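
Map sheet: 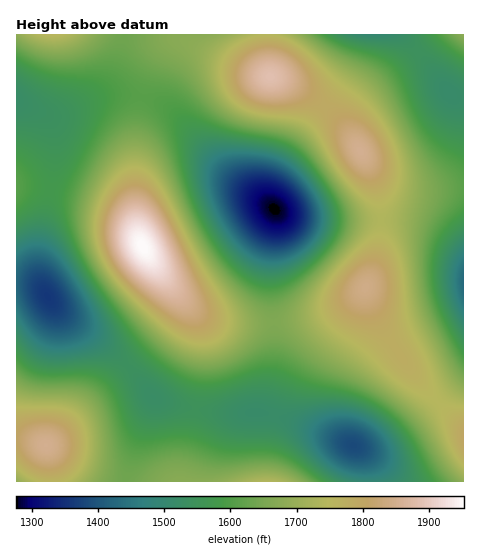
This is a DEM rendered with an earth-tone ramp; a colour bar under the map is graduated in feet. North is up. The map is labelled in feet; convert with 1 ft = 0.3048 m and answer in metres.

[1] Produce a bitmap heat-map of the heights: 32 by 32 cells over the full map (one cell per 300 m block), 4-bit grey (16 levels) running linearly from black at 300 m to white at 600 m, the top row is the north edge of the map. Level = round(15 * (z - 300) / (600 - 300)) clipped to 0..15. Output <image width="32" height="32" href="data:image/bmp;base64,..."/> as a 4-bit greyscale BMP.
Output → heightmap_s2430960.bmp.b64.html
<image width="32" height="32" href="data:image/bmp;base64,Qk12AgAAAAAAAHYAAAAoAAAAIAAAACAAAAABAAQAAAAAAAACAAATCwAAEwsAABAAAAAAAAAAAAAAABEREQAiIiIAMzMzAERERABVVVUAZmZmAHd3dwCIiIgAmZmZAKqqqgC7u7sAzMzMAN3d3QDu7u4A////AMzMu6qqqqqru7upiHeImavN3cuqqqqqqqqpmHd3eJq73d3LqpmqqZmZmYd2Z3iavN3dy6qZmZmZiIiHdmeJq7zMzMupmZmZiIiIiHd4mqvMy7u7qZiImYiIiIiIiau8zLqqqpmIiZmZmJmZmaq7zLupmZmZiJmamZmZmqq7vMy6mYiJiJmaqqqpmqqrvMzMuoh3iIiZq7u7qqqru8zMy6mHd3eJmrzMy7qqu7zMzMupd2Z3iavN3cu6qrvMzMy6mHZmeJq83d3Luqq7zd3MuphmZnirze7cy6qqq83d3LqHZmeJvN7u3LqZmavM3dy6h3Z3ms3u7supiIiavM3MuYd3eJvO/+3KmHdneKvMy7qYiImr3v7tuodmVmeavMu6mJiZq97u3KmHZVVniru7upmZmavN7cuodlVFZ4q8y7qpmZmrzd3LmHZVVWibzMu6qpmZqrzMuph2ZVZ5q8zMuqqZmZq7y7qYd2Z3irzdzLqpmZmaq7upmId4iJvN3cuqmZmZmaqqqZiJmZqrzd3LqZmIiZmaqqmZmqu7vM3cuqmYiImZmqqZmqvMzMzMzLqZiIiZmZmqmqq83d3czMuqmIiJmZmZqqqrvN7t3Mu7qZiImZqqqqqqq8ze7dy7qqmYiaqqqqqqqru83d3LuqmZmZm7u7qqqqu7u8zMupmIiIma"/>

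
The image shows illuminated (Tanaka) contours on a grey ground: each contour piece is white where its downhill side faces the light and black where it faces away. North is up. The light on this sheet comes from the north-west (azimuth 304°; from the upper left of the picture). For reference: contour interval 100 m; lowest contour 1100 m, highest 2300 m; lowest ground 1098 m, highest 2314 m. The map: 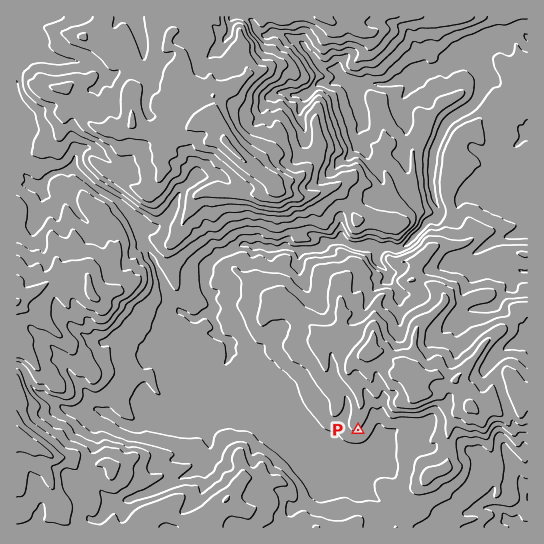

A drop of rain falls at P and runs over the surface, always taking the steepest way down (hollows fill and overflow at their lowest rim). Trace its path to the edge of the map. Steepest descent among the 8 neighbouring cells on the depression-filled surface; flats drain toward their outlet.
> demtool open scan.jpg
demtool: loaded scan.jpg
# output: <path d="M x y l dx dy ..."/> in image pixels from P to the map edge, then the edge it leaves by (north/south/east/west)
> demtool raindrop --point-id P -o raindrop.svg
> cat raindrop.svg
<path d="M358 430l17 17 0 7-13 13-5 3-8-1-2-2-4 0-6-2-31-28-7-11-21-21-1-3 0-4-2-1 0-4-4-7-5-5 0-2-11-10-8-4-10-11-4-1-4-6-2-5-10-9 0-8-4-6 0-17-2-1-1-7-4-4 0-3-1-1 0-7 4-4 0-8 1-1 0-3 11-10 6-2 14-6 8 0 1 1 21 0 4 3 4 0 2-2 9 0 7 3 25 0 8-8 5 0 2-1 8 0 8 5 6 0 2 1 32 0 1 2 5 0 6-3 18-19 4-6 3-2 7 0 2-4 0-6-4-6-1-8-1-1 0-5-2-2 0-20 2-1 0-11 1-1 0-5 7-12 0-3 5-11 9-8 15-8 7-6 4-8 1-8 1-2 0-14-8-10 0-8 4-4 4-1 11-8 7 0 5-3 3 0 6-5 4 0 6 5 2 0"/>
exit: east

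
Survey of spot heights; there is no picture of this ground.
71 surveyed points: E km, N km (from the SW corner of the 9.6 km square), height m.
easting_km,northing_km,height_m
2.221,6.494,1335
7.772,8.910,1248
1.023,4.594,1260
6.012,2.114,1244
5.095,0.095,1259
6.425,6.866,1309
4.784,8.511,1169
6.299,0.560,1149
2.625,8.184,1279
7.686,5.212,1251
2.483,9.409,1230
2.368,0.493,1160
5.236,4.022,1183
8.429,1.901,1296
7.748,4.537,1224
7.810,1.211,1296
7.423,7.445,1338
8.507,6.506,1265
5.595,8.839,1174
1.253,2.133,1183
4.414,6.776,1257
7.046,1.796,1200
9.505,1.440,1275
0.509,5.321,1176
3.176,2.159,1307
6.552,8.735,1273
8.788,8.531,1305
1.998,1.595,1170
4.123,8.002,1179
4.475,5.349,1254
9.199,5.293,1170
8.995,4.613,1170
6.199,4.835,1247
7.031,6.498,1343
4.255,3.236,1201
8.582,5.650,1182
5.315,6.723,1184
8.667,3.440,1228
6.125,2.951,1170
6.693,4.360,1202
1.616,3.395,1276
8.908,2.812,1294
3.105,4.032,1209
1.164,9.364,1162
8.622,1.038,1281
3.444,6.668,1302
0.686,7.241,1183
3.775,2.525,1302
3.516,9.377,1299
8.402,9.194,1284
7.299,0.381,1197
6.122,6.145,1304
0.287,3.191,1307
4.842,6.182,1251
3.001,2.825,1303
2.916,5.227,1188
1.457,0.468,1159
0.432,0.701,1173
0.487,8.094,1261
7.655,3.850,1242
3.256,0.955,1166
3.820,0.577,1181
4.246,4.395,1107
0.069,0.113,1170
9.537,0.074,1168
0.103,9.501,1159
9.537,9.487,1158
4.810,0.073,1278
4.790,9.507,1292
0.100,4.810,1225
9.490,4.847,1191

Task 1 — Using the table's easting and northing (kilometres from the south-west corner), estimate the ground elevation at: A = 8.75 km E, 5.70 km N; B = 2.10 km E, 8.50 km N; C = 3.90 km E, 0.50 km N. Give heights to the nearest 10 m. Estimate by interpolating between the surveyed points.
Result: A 1170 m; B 1240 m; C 1190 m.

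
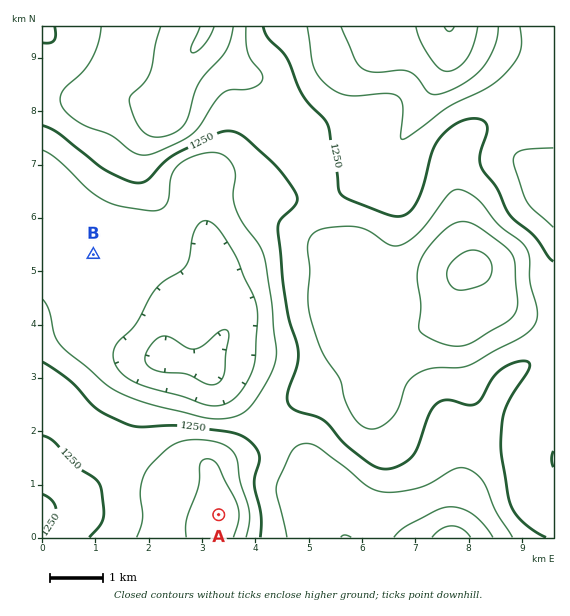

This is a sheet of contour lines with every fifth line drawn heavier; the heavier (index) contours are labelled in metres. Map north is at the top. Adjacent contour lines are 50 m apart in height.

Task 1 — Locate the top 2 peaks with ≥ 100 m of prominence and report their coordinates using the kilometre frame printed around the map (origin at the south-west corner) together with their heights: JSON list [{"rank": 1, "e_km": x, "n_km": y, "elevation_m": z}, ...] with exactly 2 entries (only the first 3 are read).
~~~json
[{"rank": 1, "e_km": 8.09, "n_km": 5.06, "elevation_m": 1411}, {"rank": 2, "e_km": 3.31, "n_km": 0.44, "elevation_m": 1397}]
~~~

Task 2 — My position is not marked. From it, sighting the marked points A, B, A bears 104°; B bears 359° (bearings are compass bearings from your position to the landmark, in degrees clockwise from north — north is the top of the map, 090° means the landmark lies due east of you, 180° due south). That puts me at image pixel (97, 484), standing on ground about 1250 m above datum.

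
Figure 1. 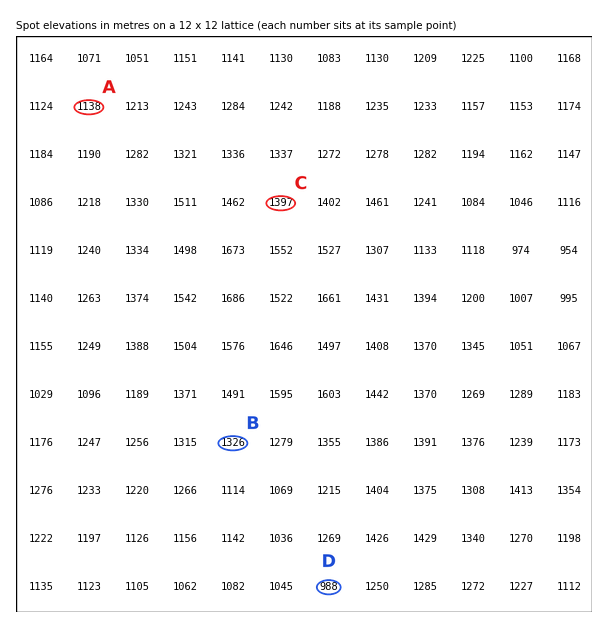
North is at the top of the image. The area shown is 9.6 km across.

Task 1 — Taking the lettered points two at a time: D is lower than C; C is higher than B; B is higher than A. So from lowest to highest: D A B C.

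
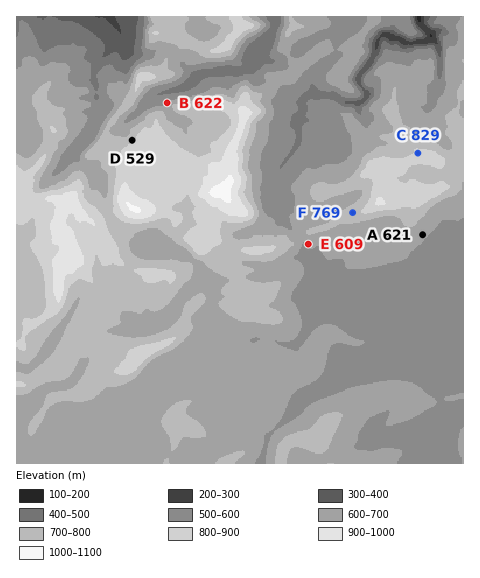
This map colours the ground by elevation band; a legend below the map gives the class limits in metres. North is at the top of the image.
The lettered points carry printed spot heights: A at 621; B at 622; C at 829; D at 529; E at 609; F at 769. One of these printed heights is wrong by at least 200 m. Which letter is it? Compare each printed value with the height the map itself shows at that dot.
D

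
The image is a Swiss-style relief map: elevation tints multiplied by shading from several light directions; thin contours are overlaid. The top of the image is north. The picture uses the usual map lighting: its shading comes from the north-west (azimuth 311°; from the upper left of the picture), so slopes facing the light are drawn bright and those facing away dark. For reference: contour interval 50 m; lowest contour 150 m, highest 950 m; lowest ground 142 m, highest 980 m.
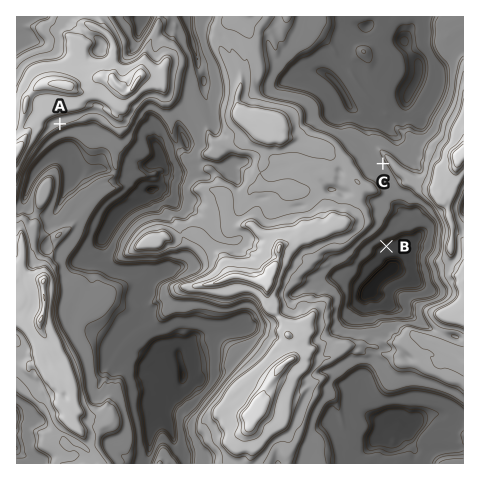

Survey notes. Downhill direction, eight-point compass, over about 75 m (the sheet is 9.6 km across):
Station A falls SE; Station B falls SE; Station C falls SW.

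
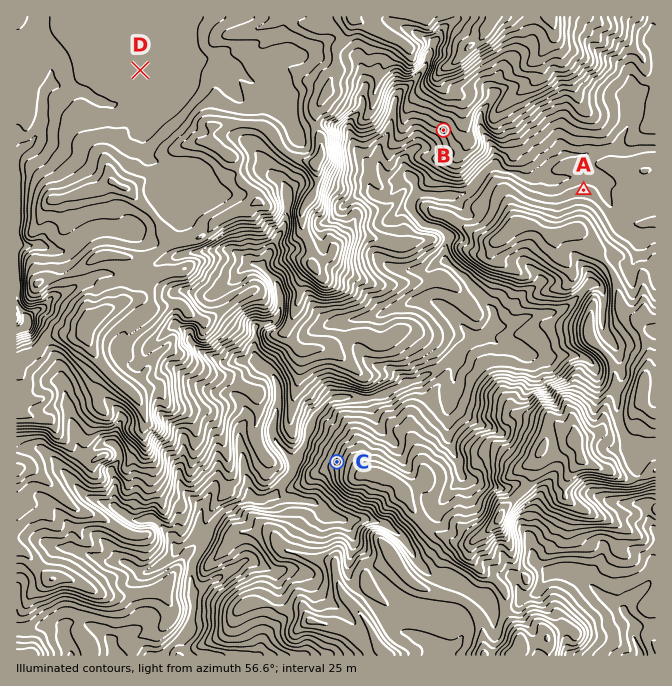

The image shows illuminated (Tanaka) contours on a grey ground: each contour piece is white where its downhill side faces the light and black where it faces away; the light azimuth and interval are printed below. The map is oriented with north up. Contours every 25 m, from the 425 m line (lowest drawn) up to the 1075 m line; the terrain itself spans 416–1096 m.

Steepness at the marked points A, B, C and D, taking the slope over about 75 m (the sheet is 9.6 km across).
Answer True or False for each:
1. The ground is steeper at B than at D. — True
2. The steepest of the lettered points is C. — True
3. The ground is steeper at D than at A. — False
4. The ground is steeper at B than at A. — True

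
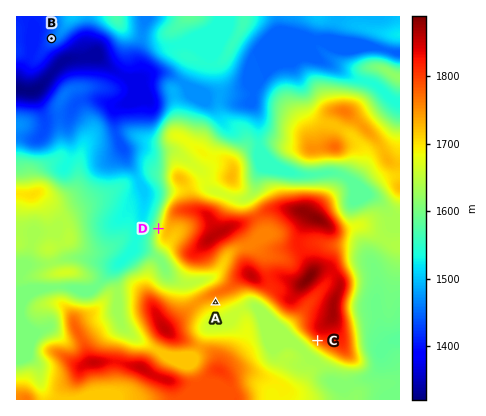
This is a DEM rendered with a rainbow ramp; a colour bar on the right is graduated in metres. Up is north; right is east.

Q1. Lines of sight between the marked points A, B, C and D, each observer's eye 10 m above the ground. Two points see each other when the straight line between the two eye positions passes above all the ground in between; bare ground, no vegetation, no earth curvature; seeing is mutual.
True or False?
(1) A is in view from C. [True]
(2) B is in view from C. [False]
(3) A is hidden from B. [True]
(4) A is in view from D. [False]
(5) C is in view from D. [False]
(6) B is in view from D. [True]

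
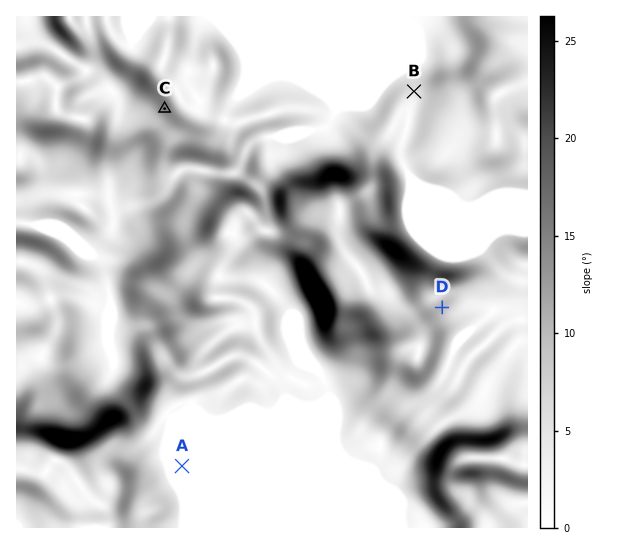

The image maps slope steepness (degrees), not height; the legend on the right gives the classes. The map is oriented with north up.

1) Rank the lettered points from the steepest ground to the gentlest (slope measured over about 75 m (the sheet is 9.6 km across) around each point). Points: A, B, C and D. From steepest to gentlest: C D B A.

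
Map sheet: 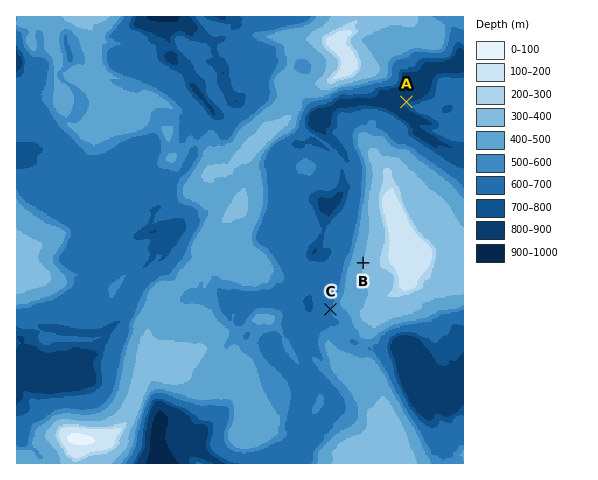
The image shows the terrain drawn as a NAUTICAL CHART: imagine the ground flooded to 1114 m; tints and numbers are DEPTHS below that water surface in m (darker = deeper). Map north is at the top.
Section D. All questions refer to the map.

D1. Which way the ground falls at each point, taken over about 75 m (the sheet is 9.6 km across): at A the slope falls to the NW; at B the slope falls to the W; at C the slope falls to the W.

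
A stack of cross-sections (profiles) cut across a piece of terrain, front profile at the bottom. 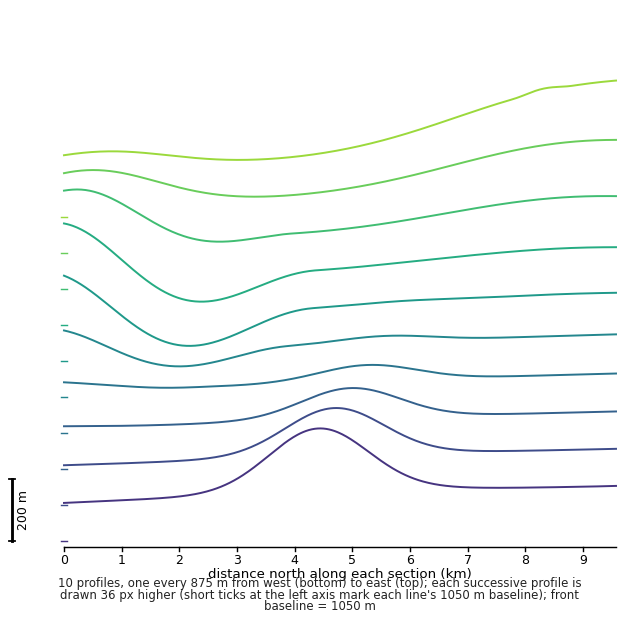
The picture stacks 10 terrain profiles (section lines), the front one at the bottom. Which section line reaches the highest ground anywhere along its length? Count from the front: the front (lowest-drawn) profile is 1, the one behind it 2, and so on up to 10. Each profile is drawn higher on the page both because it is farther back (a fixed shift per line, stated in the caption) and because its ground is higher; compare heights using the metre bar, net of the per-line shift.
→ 10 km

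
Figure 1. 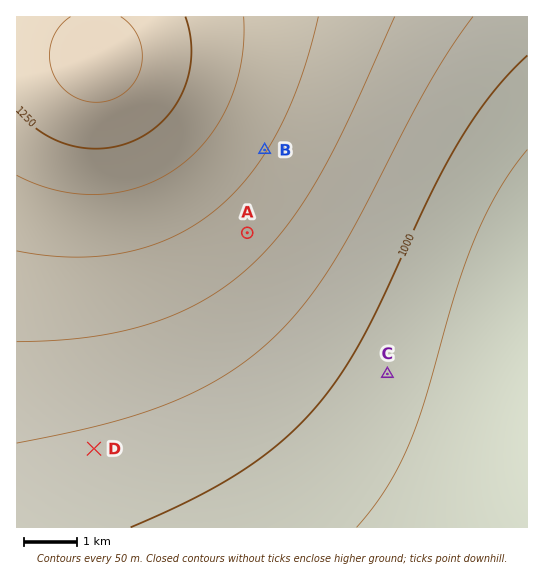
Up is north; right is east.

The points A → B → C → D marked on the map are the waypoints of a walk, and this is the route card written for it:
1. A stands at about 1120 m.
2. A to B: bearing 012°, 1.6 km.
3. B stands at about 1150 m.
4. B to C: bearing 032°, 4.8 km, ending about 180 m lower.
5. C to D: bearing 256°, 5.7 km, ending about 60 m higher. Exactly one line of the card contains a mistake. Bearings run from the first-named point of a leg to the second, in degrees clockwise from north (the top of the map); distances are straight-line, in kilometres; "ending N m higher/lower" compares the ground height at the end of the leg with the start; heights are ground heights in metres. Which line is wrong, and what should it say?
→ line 4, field bearing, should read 151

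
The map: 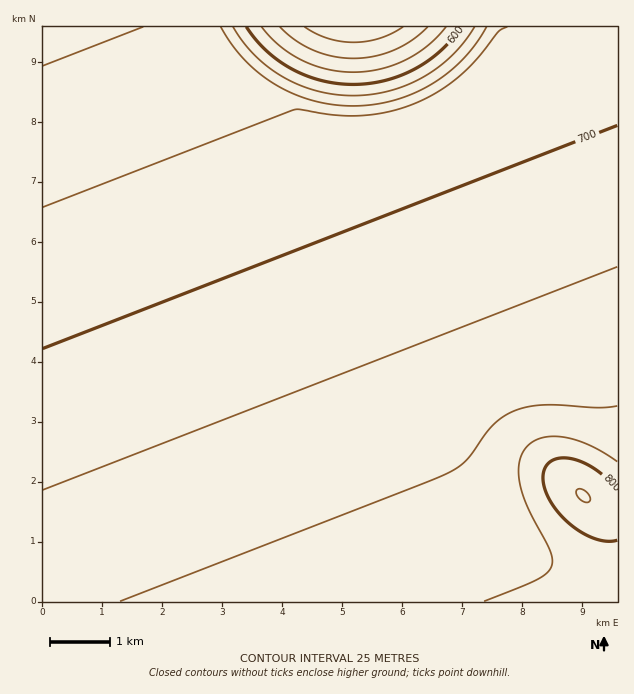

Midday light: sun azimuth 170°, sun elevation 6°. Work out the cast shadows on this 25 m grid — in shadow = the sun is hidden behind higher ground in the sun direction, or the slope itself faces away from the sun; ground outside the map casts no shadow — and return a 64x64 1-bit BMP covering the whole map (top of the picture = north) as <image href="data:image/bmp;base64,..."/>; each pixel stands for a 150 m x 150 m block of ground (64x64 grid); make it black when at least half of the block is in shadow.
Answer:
<image width="64" height="64" href="data:image/bmp;base64,Qk0+AgAAAAAAAD4AAAAoAAAAQAAAAEAAAAABAAEAAAAAAAACAAATCwAAEwsAAAIAAAAAAAAA////AAAAAAAAAAAAAAAAAAAAAAAAAAAAAAAAAAAAAAAAAAAAAAAAAAAAAAAAAAAAAAAAAAAAAAAAAAAAAAAAAAAAAAAAAAAAAAAAAAAAAAAAAAAAAAAAAAAAAAAAAAAAAAAAAAAAAAAAAAAAAAAAAAAAAAAAAAAAAAAAAAAAAAAAAAAAAAAAAAAAAAAAAAAAAAAAAAAAAAAAAAAAAAAAAAAAAAAAAAAAAAAAAAAAAAAAAAAAAAAAAAAAAAAAAAAAAAAAAAAAAAAAAAAAAAAAAAAAAAAAAAAAAAAAAAAAAAAAAAAAAAAAAAAAAAAAAAAAAAAAAAAAAAAAAAAAAAAAAAAAAAAAAAAAAAAAAAAAAAAAAAAAAAAAAAAAAAAAAAAAAAAAAAAAAAAAAAAAAAAAAAAAAAAAAAAAAAAAAAAAAAAAAAAAAAAAAAAAAAAAAAAAAAAAAAAAAAAAAAAAAAAAAAAAAAAAAAAAAAAAAAAAAAAAAAAAAAAAAAAAAAAAAAAAAAAAAAAAAAAAAAAAAAAAAAAAAAAAAAAAAAAAAAAAAAAAAAAAAAAAAAAAAAAAAAAAAAAAAAAAAAAAAAAB/wAAAAAAAA//wAAAAAAAP//wAAAAAAB///gAAAAAAH///gAAAAAAf//+AAAAAAA///8AAAAAAB///4AAAAAAD///gAAAAAAH//8AAA=="/>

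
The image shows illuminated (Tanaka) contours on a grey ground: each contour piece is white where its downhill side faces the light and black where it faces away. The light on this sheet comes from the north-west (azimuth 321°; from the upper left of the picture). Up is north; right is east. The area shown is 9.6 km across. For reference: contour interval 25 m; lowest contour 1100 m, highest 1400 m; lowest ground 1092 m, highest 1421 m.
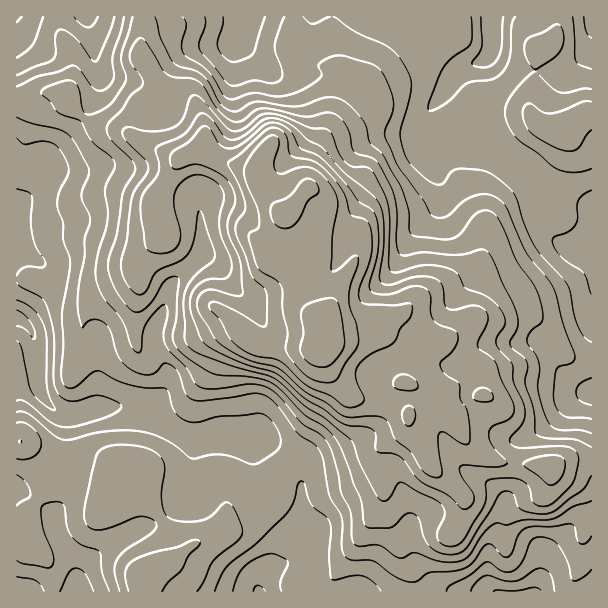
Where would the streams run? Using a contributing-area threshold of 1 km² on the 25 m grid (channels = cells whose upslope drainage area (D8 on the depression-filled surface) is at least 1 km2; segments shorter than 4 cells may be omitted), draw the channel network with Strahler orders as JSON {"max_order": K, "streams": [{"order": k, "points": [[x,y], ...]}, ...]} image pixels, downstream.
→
{"max_order": 3, "streams": [{"order": 2, "points": [[494, 591], [501, 591]]}, {"order": 2, "points": [[260, 587], [260, 591]]}, {"order": 1, "points": [[540, 579], [537, 591], [533, 591]]}, {"order": 1, "points": [[296, 557], [290, 560], [287, 563], [282, 564], [260, 587]]}, {"order": 1, "points": [[410, 549], [416, 561], [443, 588], [446, 588], [447, 590], [491, 590], [494, 591]]}, {"order": 1, "points": [[122, 539], [117, 540], [114, 543], [108, 546], [104, 551], [102, 551], [78, 575], [78, 591], [77, 591]]}, {"order": 1, "points": [[56, 525], [57, 534], [62, 543], [65, 546], [71, 558], [71, 561], [74, 567], [74, 582], [75, 584], [75, 591], [77, 591]]}, {"order": 1, "points": [[477, 477], [483, 480], [488, 485], [489, 485], [503, 498], [503, 534], [491, 546], [489, 549], [489, 587], [494, 591]]}, {"order": 1, "points": [[191, 473], [191, 438], [189, 437]]}, {"order": 1, "points": [[321, 453], [303, 470], [303, 479], [302, 480], [302, 516], [300, 518], [300, 521], [297, 527], [282, 548], [282, 549], [260, 572], [260, 587]]}, {"order": 1, "points": [[239, 441], [224, 440], [222, 438], [209, 438]]}, {"order": 2, "points": [[209, 438], [192, 438], [189, 437]]}, {"order": 2, "points": [[189, 437], [173, 429], [149, 410], [146, 410], [144, 408], [135, 408], [134, 407], [108, 407]]}, {"order": 1, "points": [[227, 434], [221, 434], [219, 435], [215, 435], [209, 438]]}, {"order": 1, "points": [[540, 429], [570, 399], [576, 396], [579, 396], [581, 395], [590, 395], [591, 392]]}, {"order": 3, "points": [[108, 407], [99, 407], [93, 410], [89, 410], [83, 413], [75, 413], [74, 414], [63, 414], [53, 408], [45, 401], [39, 389], [39, 384], [38, 383], [38, 368], [36, 366], [36, 351], [35, 350], [35, 339], [33, 338], [33, 335], [30, 329], [21, 320], [17, 318]]}, {"order": 1, "points": [[393, 360], [399, 359], [401, 357], [407, 357], [408, 356], [425, 354], [428, 357], [440, 363], [458, 363], [474, 348], [480, 347], [482, 345], [518, 345], [519, 344], [542, 344], [552, 354], [558, 365], [584, 390], [591, 390], [591, 392]]}, {"order": 1, "points": [[591, 294], [591, 249]]}, {"order": 1, "points": [[224, 275], [206, 257], [200, 257], [198, 258]]}, {"order": 1, "points": [[36, 260], [32, 255], [30, 255], [24, 251], [17, 251], [17, 245]]}, {"order": 2, "points": [[198, 258], [171, 285], [170, 291], [168, 293], [168, 296], [167, 297], [165, 306], [155, 327], [155, 333], [153, 335], [155, 347], [162, 362], [165, 365], [165, 368], [167, 369], [167, 386], [165, 389], [149, 405], [110, 405], [108, 407]]}, {"order": 1, "points": [[401, 257], [402, 255], [402, 252], [407, 243], [437, 213], [438, 207], [440, 206], [440, 182], [435, 176], [431, 167], [431, 162], [429, 161], [429, 149], [426, 146], [426, 143], [425, 141], [425, 119]]}, {"order": 1, "points": [[552, 239], [560, 245], [566, 248], [569, 248], [570, 249], [591, 249]]}, {"order": 1, "points": [[17, 234], [17, 245]]}, {"order": 1, "points": [[350, 221], [419, 152], [419, 132], [420, 131], [422, 123], [425, 119]]}, {"order": 1, "points": [[200, 207], [200, 224], [201, 225], [201, 254], [198, 257], [198, 258]]}, {"order": 2, "points": [[20, 201], [17, 203], [17, 207]]}, {"order": 1, "points": [[45, 174], [45, 176], [20, 201]]}, {"order": 1, "points": [[53, 170], [21, 201], [20, 201]]}, {"order": 1, "points": [[489, 138], [479, 126], [474, 114], [449, 89], [449, 84]]}, {"order": 2, "points": [[425, 119], [431, 108], [438, 101], [438, 99], [443, 95], [444, 90], [449, 84]]}, {"order": 1, "points": [[306, 96], [291, 81], [285, 80], [275, 74], [242, 41], [242, 32]]}, {"order": 2, "points": [[449, 84], [452, 78], [464, 66], [467, 66], [468, 65], [480, 62], [483, 60], [491, 53], [491, 48], [492, 47], [492, 17]]}, {"order": 1, "points": [[137, 83], [129, 83], [128, 81], [114, 81], [108, 78], [96, 66], [93, 36], [92, 35], [92, 30], [89, 24], [89, 18], [86, 17]]}, {"order": 1, "points": [[590, 47], [591, 45], [591, 17]]}, {"order": 1, "points": [[236, 44], [242, 32]]}, {"order": 1, "points": [[233, 39], [242, 30]]}, {"order": 2, "points": [[242, 30], [243, 24], [245, 23], [245, 18], [246, 17]]}]}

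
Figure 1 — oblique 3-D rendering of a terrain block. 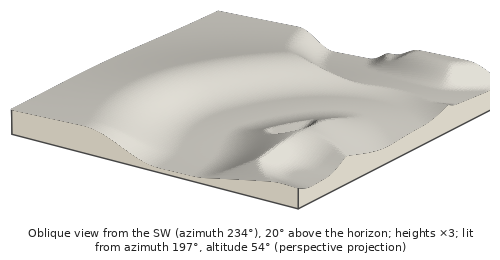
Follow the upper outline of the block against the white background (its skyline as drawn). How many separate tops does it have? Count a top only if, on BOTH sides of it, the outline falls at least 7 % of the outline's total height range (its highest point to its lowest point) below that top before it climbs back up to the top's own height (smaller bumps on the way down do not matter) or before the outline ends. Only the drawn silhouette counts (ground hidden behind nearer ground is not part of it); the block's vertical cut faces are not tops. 2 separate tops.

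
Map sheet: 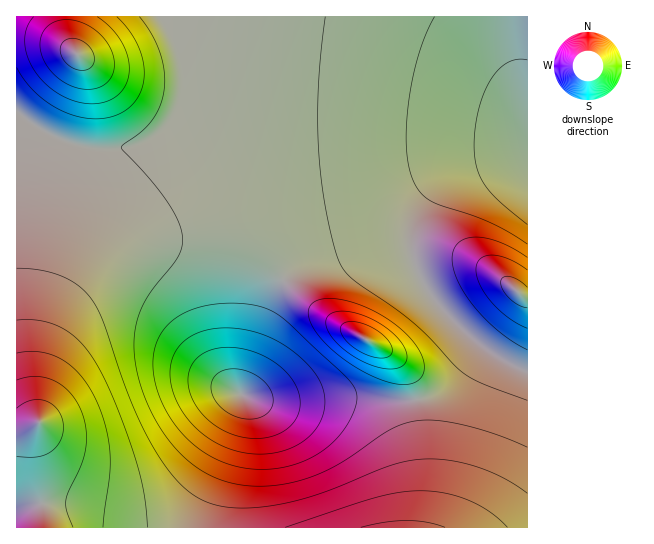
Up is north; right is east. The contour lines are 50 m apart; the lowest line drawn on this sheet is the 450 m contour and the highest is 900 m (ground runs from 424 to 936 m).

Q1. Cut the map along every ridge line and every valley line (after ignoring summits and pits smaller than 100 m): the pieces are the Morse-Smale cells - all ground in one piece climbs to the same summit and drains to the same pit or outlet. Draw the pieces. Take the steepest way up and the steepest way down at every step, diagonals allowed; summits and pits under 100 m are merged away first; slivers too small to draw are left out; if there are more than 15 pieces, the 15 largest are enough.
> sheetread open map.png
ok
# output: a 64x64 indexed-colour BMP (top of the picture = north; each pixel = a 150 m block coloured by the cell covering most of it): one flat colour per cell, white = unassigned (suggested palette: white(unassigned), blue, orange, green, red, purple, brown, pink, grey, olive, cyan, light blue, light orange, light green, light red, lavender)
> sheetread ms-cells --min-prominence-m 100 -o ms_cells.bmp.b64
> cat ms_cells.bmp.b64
<image width="64" height="64" href="data:image/bmp;base64,Qk12CAAAAAAAAHYAAAAoAAAAQAAAAEAAAAABAAQAAAAAAAAIAAATCwAAEwsAABAAAAAAAAAA////ALR3HwAOf/8ALKAsACgn1gC9Z5QAS1aMAMJ34wB/f38AIr28AM++FwDox64AeLv/AIrfmACWmP8A1bDFABEREREREREREREREREREREREREREREREREVVVVVVVVVERERERERERERERERERERERERERERERERERVVVVVVVVURERERERERERERERERERERERERERERERERFVVVVVVVVREREREREREREREREREREREREREREREREREVVVVVVVVVERERERERERERERERERERERERERERERERERVVVVVVVVURERERERERERERERERERERERERERERERERFVVVVVVVVREREREREREREREREREREREREREREREREREVVVVVVVVVERERERERERERERERERERERERERERERERERVVVVVVVVURERERERERERERERERERERERERERERERERFVVVVVVVVREREREREREREREREREREREREREREREREREVVVVVVVVVERERERERERERERERERERERERERERERERERVVVVVVVVURERERERERERERERERERERERERERERERERFVVVVVVVVREREREREREREREREREREREREREREREREREVVVVVVVVVEREREREREREREREREREREREREREREREREVVVVVVVVVURERERERERERERERERERERERERERERERERVVVVVVVVVREhERERERERERERERERERERERERERERERFVVVVVVVVVESEREREREREREREREREXd3d3d3d3d3d3d2ZVVVVVVVURIREREREREREREREREXd3d3d3d3d3d3d3ZmZVVVVVVRIhERERERERERERERERd3d3d3d3d3d3d3ZmZmVVVVVVEiEREREREREREREREREXd3d3d3d3d3d3dmZmZlVVVVUSIhERERERERERERERERd3d3d3d3d3d3dmZmZmVVVVRBIiERERERERERERERERF3d3d3d3d3d3dmZmZmZlVUREEiIRERERERERERERERERd3d3d3d3d3dmZmZmZmVEREQSIhERERERERERERERERF3d3d3d3d3ZmZmZmZmZERERBIiIREREREREREREREREXd3d3d3d2ZmZmZmZmZEREREEiIhERERERERERERERERF3d3d3dmZmZmZmZmZEREREQSIiIREREREREREREREREXd3d3dmZmZmZmZmZERERERCIiIhERERERERERERERERd3d3ZmZmZmZmZmZEREREREIiIiIREREREREREREREREXd3ZmZmZmZmZmZEREREREQiIiIiERERERERERERERERd3ZmZmZmZmZmZkRERERERCIiIiIREREREREREREREREXZmZmZmZmZmZkREREREREIiIiIiERERERERERERERERJmZmZmZmZmZkREREREREQiIiIiIiERERERERERERESIiZmZmZmZmZmRERERERERCIiIiIiIhERERERERERESIiIiZmZmZmZmZEREREREREIiIiIiIiIhEREREREREiIiIiIiJmZmZmZkREREREREQiIiIiIiIiIiERERESIiIiIiIiIiImZmZkRERERERERCIiIiIiIiIiIiIiIiIiIiIiIiIiIiIiJmREREREREREEiIiIiIiIiIiIiIiIiIiIiIiIiIiIiIiJkREREREREQSIiIiIiIiIiIiIiIiIiIiIiIiIiIiIiImRERERERERBIiIiIiIiIiIiIiIiIiIiIiIiIiIiIiIiJEREREREREEiIiIiIiIiIiIiIiIiIiIiIiIiIiIiIiIiREREREREQSIiIiIiIiIiIiIiIiIiIiIiIiIiIiIiIiJERERERERBIiIiIiIiIiIiIiIiIiIiIiIiIiIiIiIiIiREREREREESIiIiIiIiIiIiIiIiIiIiIiIiIiIiIiIiIiREREREQRIiIiIiIiIiIiIiIiIiIiIiIiIiIiIiIiIiIiRERERBEiIiIiIiIiIiIiIiIiIiIiIiIiIiIiIiIiIiIiJEREERIiIiIiIiIiIiIiIiIiIiIiIiIiIiIiIiIiIiIiIiIREiIiIjMyIiIiIiIiIiIiIiIiIiIiIiIiIiIiIiIiIhERIjMzMzMzMiIiIiIiIiIiIiIiIiIiIiIiIiIiIiIiEREzMzMzMzMzMiIiIiIiIiIiIiIiIiIiIiIiIiIiIiMRiIMzMzMzMzMzIiIiIiIiIiIiIiIiIiIiIiIiIiIjMxiIgzMzMzMzMzMzMiIiIiIiIiIiIiIiIiIiIiIjMzMziIiIMzMzMzMzMzMzMyIiIiIiIiIiIiIiIzMzMzMzMzOIiIgzMzMzMzMzMzMzMzMzMzMzMzMzMzMzMzMzMzMzM4iIiIMzMzMzMzMzMzMzMzMzMzMzMzMzMzMzMzMzMzMziIiIgzMzMzMzMzMzMzMzMzMzMzMzMzMzMzMzMzMzMzmIiIiDMzMzMzMzMzMzMzMzMzMzMzMzMzMzMzMzMzMzOYiIiIgzMzMzMzMzMzMzMzMzMzMzMzMzMzMzMzMzMzM5iIiIiDMzMzMzMzMzMzMzMzMzMzMzMzMzMzMzMzMzMzmIiIiDMzMzMzMzMzMzMzMzMzMzMzMzMzMzMzMzMzMzmYiIiIMzMzMzMzMzMzMzMzMzMzMzMzMzMzMzMzMzMzOZiIiIMzMzMzMzMzMzMzMzMzMzMzMzMzMzMzMzMzMzM5mIiIgzMzMzMzMzMzMzMzMzMzMzMzMzMzMzMzMzMzMzmYiIiDMzMzMzMzMzMzMzMzMzMzMzMzMzMzMzMzMzMzOZ"/>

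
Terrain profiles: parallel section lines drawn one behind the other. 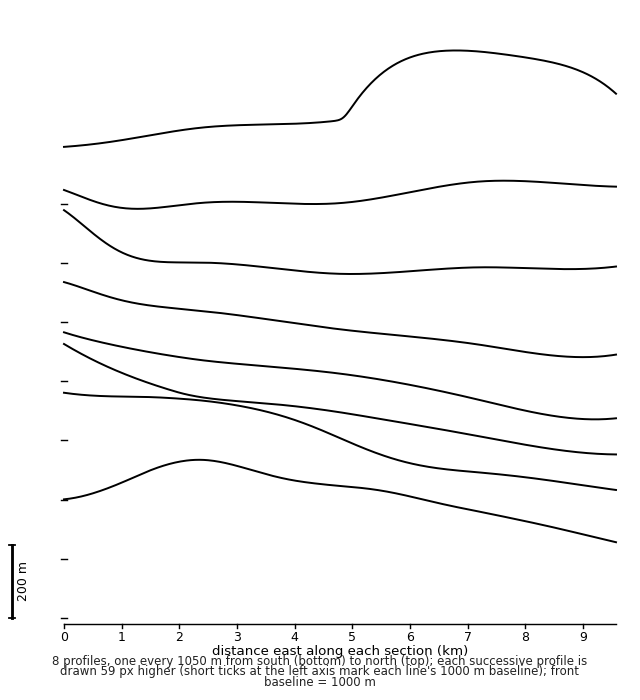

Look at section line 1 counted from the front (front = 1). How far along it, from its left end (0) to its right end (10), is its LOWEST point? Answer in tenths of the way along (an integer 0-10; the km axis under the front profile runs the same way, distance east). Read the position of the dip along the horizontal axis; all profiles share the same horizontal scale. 10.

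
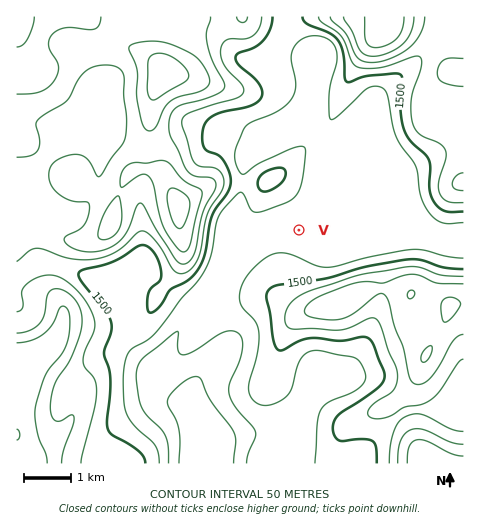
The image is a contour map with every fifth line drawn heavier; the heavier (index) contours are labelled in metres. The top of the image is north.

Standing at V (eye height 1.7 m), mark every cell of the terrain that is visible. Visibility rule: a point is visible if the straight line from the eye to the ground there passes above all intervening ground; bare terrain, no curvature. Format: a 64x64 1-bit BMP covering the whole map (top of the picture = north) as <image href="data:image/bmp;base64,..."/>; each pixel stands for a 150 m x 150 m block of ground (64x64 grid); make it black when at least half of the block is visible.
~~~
<image width="64" height="64" href="data:image/bmp;base64,Qk0+AgAAAAAAAD4AAAAoAAAAQAAAAEAAAAABAAEAAAAAAAACAAATCwAAEwsAAAIAAAAAAAAA////AAAAAAA8AAAAAAAAADwAAAAAAAAAfgAAAAAAAAB/AAAAAAAAAPmAAAAAAAAA+IAAAAAAAAD4wAAAAAAAAPjAAAAAAAAAeGAAAAAAAAB8YAAAAAAAADxwAAAAAAAAPnAAAAAAAAA/8AAAAAAAAD/wAAAAAAAAH/AAAAAAAAAH8AAAAAAAAAfgAAAAAAAAA+AAAAAAAAAD4AAAAAAAAAPwAAAAAAAAAQAQAAAAAAAAAAgAAAAAAAAADAABgAAAAAAOAAP4AAAAAAMAA/8BAAAAAIAH/8cAAAAAwA///4AAAADgD///gAAAAPAP///AAAAA8A///8AAAAD4B///wAAAAPgP///HAAAA+P////8AAAD4f////AAAAPh////8AAAA+D////wAAAD8P////gAAAPwf////AAAAfh////8AAAAeD////gAAAA4Hv//+AAAABAA///4AAAAAAB///gAAAAAAH//+AAAAAAA///4AAAAAAD///gAAAAAAH//+AAAAAAAP//wAAAwAAA//4AAAHAAAB//AAAAcAAAH/8AAABwAAAf/wAAADAAAB//AAAAOAAAH/+AAAAcAAAf/8AAAAwAAA//8AAAAAAAD//gAAAAAAAP/8AAAAAAAA//gAAAAAAAD/+AAAAAAAAf/AAAAAAAAD8AAAAAAAAAfgAAAAAAAAD+AAA=="/>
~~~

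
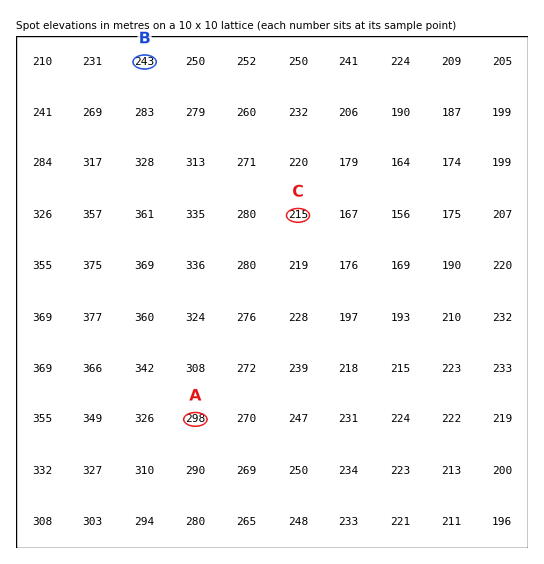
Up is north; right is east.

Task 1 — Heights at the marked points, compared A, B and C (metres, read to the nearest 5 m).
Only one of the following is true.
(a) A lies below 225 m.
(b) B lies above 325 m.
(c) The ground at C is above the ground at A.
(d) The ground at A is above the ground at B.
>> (d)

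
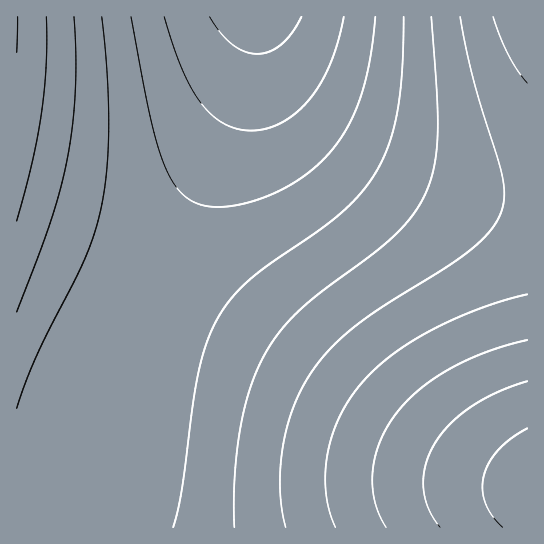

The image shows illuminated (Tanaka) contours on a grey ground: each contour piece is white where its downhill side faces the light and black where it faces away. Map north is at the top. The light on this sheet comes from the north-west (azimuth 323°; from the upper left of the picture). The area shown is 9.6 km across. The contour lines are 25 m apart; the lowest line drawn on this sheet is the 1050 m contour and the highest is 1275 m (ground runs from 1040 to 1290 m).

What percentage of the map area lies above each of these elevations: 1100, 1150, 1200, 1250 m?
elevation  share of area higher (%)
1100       86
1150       41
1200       15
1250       5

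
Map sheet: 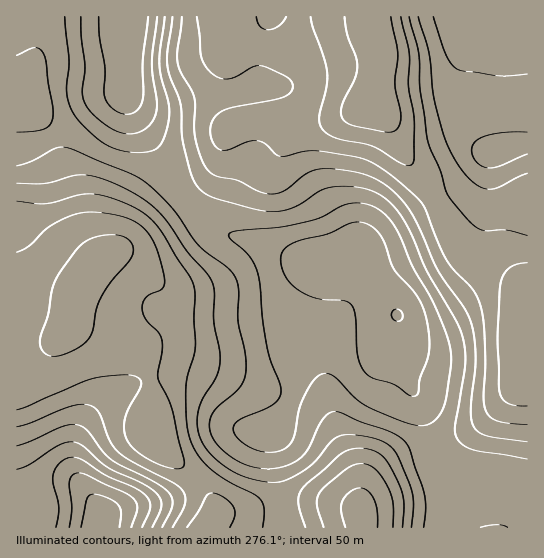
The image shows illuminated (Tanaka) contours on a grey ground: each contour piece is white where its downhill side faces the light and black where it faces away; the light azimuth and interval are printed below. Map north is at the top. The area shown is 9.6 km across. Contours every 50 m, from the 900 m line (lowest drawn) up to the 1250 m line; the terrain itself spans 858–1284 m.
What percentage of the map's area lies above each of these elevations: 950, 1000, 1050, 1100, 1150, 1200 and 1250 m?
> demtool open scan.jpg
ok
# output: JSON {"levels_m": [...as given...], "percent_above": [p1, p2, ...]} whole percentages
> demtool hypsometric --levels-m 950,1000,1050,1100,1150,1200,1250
{"levels_m": [950, 1000, 1050, 1100, 1150, 1200, 1250], "percent_above": [91, 81, 62, 48, 35, 18, 5]}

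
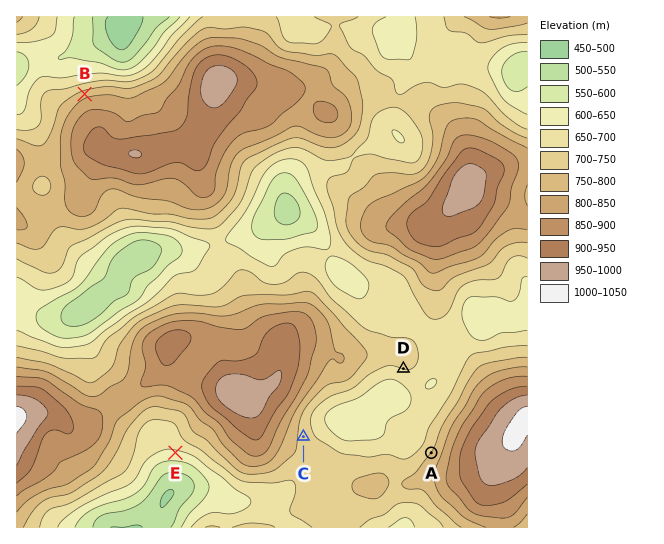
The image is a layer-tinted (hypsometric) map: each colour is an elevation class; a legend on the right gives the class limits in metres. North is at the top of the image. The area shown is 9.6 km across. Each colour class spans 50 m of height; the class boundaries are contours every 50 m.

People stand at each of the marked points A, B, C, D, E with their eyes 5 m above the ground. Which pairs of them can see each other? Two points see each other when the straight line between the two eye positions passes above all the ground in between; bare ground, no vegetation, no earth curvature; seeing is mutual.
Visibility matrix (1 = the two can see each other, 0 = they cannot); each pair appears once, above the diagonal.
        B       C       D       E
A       0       1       1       0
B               0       0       0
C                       1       0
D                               0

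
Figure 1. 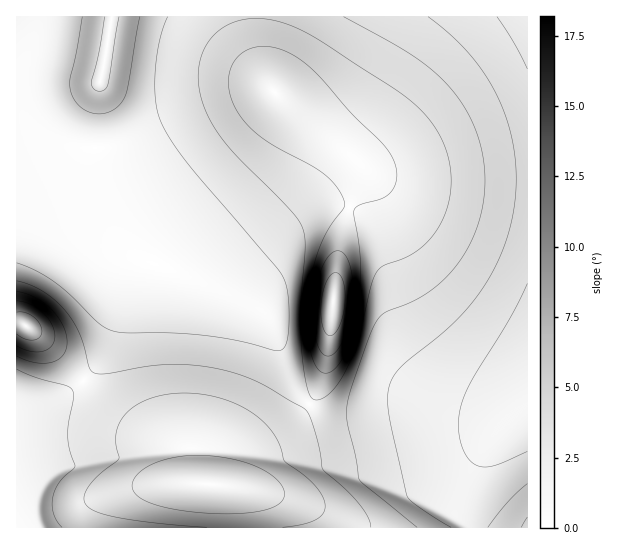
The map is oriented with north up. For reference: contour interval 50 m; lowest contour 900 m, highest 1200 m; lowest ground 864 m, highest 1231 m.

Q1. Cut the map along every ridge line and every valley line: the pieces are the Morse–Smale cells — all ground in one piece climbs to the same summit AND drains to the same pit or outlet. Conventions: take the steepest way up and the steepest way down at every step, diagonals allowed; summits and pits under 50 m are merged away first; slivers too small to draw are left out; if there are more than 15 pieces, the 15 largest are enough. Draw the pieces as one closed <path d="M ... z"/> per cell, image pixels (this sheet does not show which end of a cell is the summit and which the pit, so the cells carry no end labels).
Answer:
<path d="M255 16l-238 0-1 207 37 4 34 9 55 24 59 21 53 26 17 15 18 56 10 16 10 10 6-7 9-23 5-31 11-102 7-27 10-28 3-16-4-9-7-8-50-38-27-25-7-12-5-17z"/><path d="M357 160l3 14-20 67-13 120-7 25-11 19 10 6 14 4 22 0 27-7 19-1 60 9 28 1 18-4 19-9 2-2 0-224-131 1-19-4-11-6z"/><path d="M527 16l-270 0-1 18 5 32 11 24 95 79 15 7 15 3 130-2z"/><path d="M146 261l-9 4-10 13-19 68-9 17-15 19 39 37 20 12 39 17 3 3 4 27 5 5 29 2 8-6 6-22 4-5 18-8 22-13 28-26-10-11-7-11-19-56-11-15-52-27z"/><path d="M527 403l-20 10-18 4-28-1-60-9-19 1-27 7-22 0-24-10-28 26-22 13-18 8-4 5-6 22-7 6 16 8 4 10 2 25 219 0-2-25 9-30 17-31 28-29 11-8z"/><path d="M83 381l-12 10-18 9-22 5-15 1 1 122 228-1-1-24-7-14-11-4-32-2-5-5-4-27-3-3-23-9-36-20z"/><path d="M35 224l-19 1 0 97 7 2 16 12 44 45 13-14 12-21 19-68 10-13 8-4-66-28z"/><path d="M527 405l-32 30-18 27-13 33-1 23 3 10 62-1z"/><path d="M18 323l-2 0 1 82 14 0 22-5 12-5 18-13-32-35-24-20z"/>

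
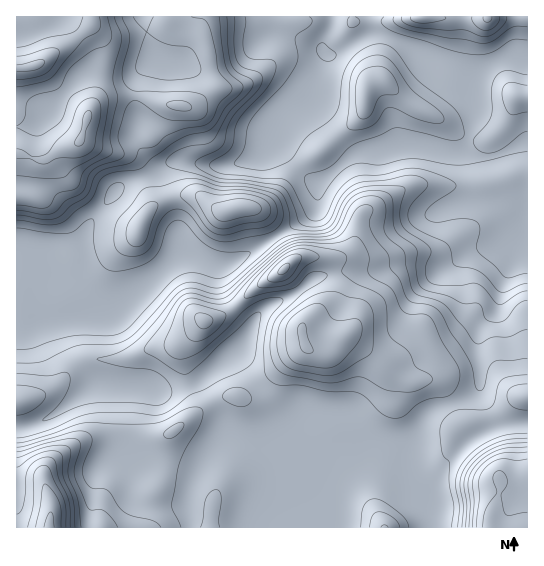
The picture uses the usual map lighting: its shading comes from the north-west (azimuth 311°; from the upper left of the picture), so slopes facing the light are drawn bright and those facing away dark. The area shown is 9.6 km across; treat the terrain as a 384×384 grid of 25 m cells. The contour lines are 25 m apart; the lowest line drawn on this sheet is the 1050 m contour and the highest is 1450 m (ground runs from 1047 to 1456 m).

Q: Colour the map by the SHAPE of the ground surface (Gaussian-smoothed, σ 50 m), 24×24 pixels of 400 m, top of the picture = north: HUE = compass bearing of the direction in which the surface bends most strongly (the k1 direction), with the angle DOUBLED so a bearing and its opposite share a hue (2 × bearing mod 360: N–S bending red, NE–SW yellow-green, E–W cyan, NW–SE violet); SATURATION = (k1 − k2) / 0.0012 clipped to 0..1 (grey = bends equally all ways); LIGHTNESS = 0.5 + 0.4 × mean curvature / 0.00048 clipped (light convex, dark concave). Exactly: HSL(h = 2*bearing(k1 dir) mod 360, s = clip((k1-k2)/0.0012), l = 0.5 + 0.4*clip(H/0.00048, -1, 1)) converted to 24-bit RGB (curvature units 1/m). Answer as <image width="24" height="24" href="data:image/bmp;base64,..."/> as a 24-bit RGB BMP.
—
<image width="24" height="24" href="data:image/bmp;base64,Qk32BgAAAAAAADYAAAAoAAAAGAAAABgAAAABABgAAAAAAMAGAAATCwAAEwsAAAAAAAAAAAAALzFv+PPTT6y4JkaHq4B9bmGQoItxhF+HdV+FpptzZml4fH5+f39/f4B/fn5/VVx7cr+U0NeqlTykXVt/EhdG6eihtKh7c4uFNi5m5/rRn2q9MCt4nW5qclt6po+BY3eCZnyLqpSLa2uDen6Afn+Af4B/fn6AZ3+FbrFci1tJfGRub2B5JRdVuuKFt6l4c3t9MUHR+PnSVjYxNUJQjW1lbG99kolyl3dvW31/l4t8jHWNenmCfn6Af4B/f4CAeYF9gIZxhHNzfXR/eWOEDmeV49jt3sTTc3KzRGjU9Nfn7pLeQleJZ318fnV4h2dinqVoWnlzcYJwhnd4gHt/f39/gIB/gIB/f4B+f398gn17dHeBhGqSMZFeDoI64rWym4rWGi0GOFYT2mN1233af2+xeIOzg4rU4LLUYImXY3R3gntseYFye4B7fn+AgX+BgX2AgW1wiX1cWoFfY3GLroyPOopIKVcMTFUOf8e3KoA+JGwglJpRn49eoKBcO2NEuGVR1IG4i1aTiJ95cpGRb4Jxenpvf3hkd21hf2FxqKGQeZRhPXBKZKNaeW+ot0mnt1VVqZW3uoPHXmycYHBOfHlOenVPaFlOZ38+UI9BiXm5tpO/m1mMkFhJYEs0j4tBTYJTaIN5gp13rIW2eIKxbal3OV5oV4Gmss3Zh3B1kGKDtHWbi3Gfh3GkmmN2c1BpnbJtWY1CM249e3dVqzySxmyZkJC+qMXNZJupWqChiKefb4uMlId/mKaaQT6MZ6h2eYVZbHNWYoNlbqaif5W+XFi7vH7YqIHRwaC6yn93L24+N2VZUj+KuKKipcmjgW6ou4+nWKqbaISNi3OLhaJ/e5WCSER6jJmFinJ2fYF1cX5mcH5UenlKWWhGN2NNqWunwmyd4cHPy67lMYB/GVxru67S1rGvWZOVt4eur4SVVXN8cnabp7eeX16JVFmGUnqLo3ZxgoB/gH6Bgn6AgH17eoB2UntpLm1fk7PO0+7knyzm/6rgDU8SBzEC1bRcw4OrYY+LtpKigJWoOqaguJW8kkuir4eMMWWYvKDBgYGAf36AgHp8hXN5i4Fran5fQnZaJqEhpYcqGC0hOhvn/8z89OinBDkWhpEuj6FZd4NUqYFqbZRQMEQqhFVTpraMTkBvT5c9gX9+f3l9gnh7e2yFp2p/r5NTPJBcVoJbgWhMcmQ6Bi0MA2s4/8zq2rP/fKjphHe1cZmUbKV9rml4UFWGUpVqi4pTgV5oaXlhdWdJdHE9Y4xZX2qDgmah5szJTrGvTVJufixPxaI/VXtACDUEADMB2PFi4Rj27GOKmqh3Vp5tdIG0kFS3p2aUh3B3cnlyd3h7emM0idR1N5RVN3NaUYuczZub1G6RMilGVUaY3t7trpPYw+XmQ+CuDTQQEBAj7Labxox9gLFjOz8sYF5DhYZplHaAineId3t/mKzhyoW5wGiOLMCNMV5WWIlRyoWyh1vlyvT4ksv11tn14Nb123TNWTRuHkpfa9ON79zt6IvdqVqyWouQYYt8h39th4Z1dYB9iG5OnqJowsF8hT0wKTcfLoghQYs8PKlde94TJykKVVUNQSoPtzUkhj9ZO3dGJZApaIUrkkM515rVmHXMfmOwgHamloCpk3+kiJ/FsnLH0oC9sKnZksHucFnZr5RIPlgnnVkwaqM6M4VXXnZdaXtgpnWzxZa1QndKcHdKX3ZHeHw5dl1Ad25Og3dWa4FLb4VbgX1US3l2vW6c38ecRWhkQkp6vG2RslJ5d5NGY8ZVQVxuZ3F7dH9/X4hwomuEzV2ebp1IU3xkeltNjYlQZrWNXHGVtoKabHxch45zXnBqQn+I8uLZe1WcRTVlg1y5q6nez9bpw3KXOWY3M2lPcH53dYJ3XnN0o0Ka59m7RjZphMXIq9ffjFeqY112j09wtXFteX8yR4Q4NI5nwrxRv15+Pl/CYcC9oapWsFB+26PV28nzQ2XQRn90c4N+YmeBP0KT6L6rf8LTXcC4eEdTgGFobG1/TYO1stHg3tH4vqvlNGRUX3tOwrxoN1VUd3Fcd3Zcem9ZluFpNlBl0WGuk2utYpWOV2qHQoWjzL6tw8idbztsfWVwhXtxeH9nSJRNfHNDVGk22HWN2XvcUYKLuMWMQlWIfGB7d4lwdaGFytaRMDFMXW5SpH11i2xgW0ttNYU4daBAoU03ZTAqb1k1fnpEjmo/QYwqZXFSbo1vXYVUgFdt1Kyncr6TVjmHkHKmhJaffaSExLSJSECKaHiZfnCisIy0QW6pyJe5R2zK1if85Kf/lMP0hZ/aq4njzefxNVDV"/>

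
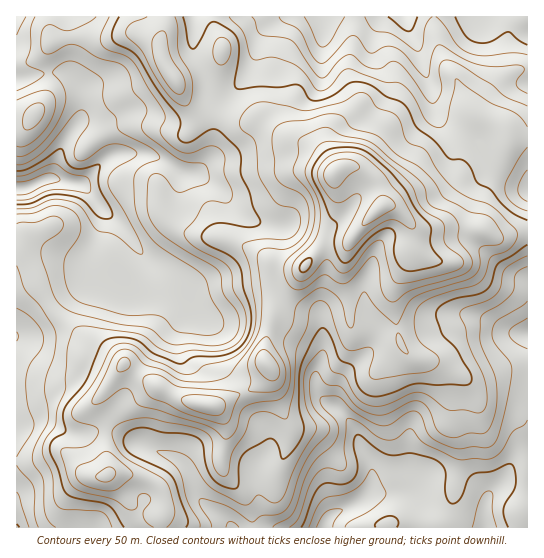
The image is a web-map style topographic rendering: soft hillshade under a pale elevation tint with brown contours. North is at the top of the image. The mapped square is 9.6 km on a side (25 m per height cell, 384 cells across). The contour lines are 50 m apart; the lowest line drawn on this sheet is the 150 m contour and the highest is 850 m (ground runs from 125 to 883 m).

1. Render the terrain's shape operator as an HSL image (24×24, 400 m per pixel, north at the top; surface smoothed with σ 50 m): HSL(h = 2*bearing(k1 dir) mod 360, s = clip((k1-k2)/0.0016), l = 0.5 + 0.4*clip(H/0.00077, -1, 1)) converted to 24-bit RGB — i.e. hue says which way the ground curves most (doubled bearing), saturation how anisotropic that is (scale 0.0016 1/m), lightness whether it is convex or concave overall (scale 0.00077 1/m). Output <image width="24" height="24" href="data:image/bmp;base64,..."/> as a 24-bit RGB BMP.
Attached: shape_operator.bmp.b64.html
<image width="24" height="24" href="data:image/bmp;base64,Qk32BgAAAAAAADYAAAAoAAAAGAAAABgAAAABABgAAAAAAMAGAAATCwAAEwsAAAAAAAAAAAAAQmWrxZ2Tln9ja2hFVX0+eMugnp7HpN3JR0fdhRFgia8pwlsj0NJgarWKCDZHHN9rl23U06TRcVK4gnupr46DTESaOEauzs2yP11rs2993UVzrUxcO+VkRI1PZ7BQpuF2PgY3oDNKk+u0ZECx5OK7a1aRVy1+SpwqHm8ynJlChG1eeGeBuqWEhlCSKYJzzLR6VlGaP1pnkt6+w8ny3NvwhK75k9HrxBaEUw976fjTNZWrVVGS48CXj0uJLi+Hw+DHGzeMl51seINrVGtYwJRJiEVHOIpQj8lURDHEoo/gi+K2VH51zvFyPh8XXiYQczszLUZy/O2vRTZwS4B10oxvuF1qNpqKS8hLXxBdo7dZg0mDeTg7qMJNZWGUbcd5NK5tMF5Zhb0vv0IOZYsx63YeTykzf2pKelc6REYiqv8dVcq9RkR/nL1ppJjZpLflaw6RjycwkcltIit1w5LIpca9cn+0d8F7TFOXdmOJL3aB37jp35O7TJeNzF/Si1meg2Lhz938z/n8lyyOVVY3dutLM81iXxIiUgA4tMqMprlmHTpDY7hAo5xvqriFcLiUUGqQa2eNcZSaJoE14lGb426LME6G1/D0b+T/XZHT1idd9ins4WW9uPWqGStzmRGFLVSu1dTHv5K7Wj+nSb9xbJV8jdaUl2GoWlaCaHuZfmuWq3NwHHRq9bXEfPjqct6qeCB+0jyuamDhsRn36/bV5vLRRQ5lHBitKb+Dnr92smigpIvGhbrUdcjGhbqThVGaf2OpZ3lZdFFenbCFUY6uU/am5K+tbls/MF1sdLwvREkeRSJk//DMmxsrq06LCxFM4M2fNpV/qJZyf9aYfFWZrphwiYBaU397TaN9alRNU61gctyrfcfCSqE8iVUvuDpHbVZJdGREWUtAEx4g/+aDr3R6n36oEwx0yuCqbFKSl8FFhZ9LXHtflptppVlPbUU5iX42a4aget2NSJBOclc4e11BeXdRiX1ciGtyemKAjz+CN1F3tvF7v19VlGoxIDdRq9RiZTSD3caAgGw2XWMmZVomkng7Wal3fp2oiquHmryAY05tfXB1gn56eY+He2uNinBxclBtR1WDW1qfxtOCsyCu98+dGD52rupCFjde2Ht90W+as2m1WaJsYdSLWruvTkiHm717noReWGJ2aXmIg5iJXG+jfjhGgkQ3e0U5R4dCOaaHrOC4AGP5/s3iLQCp/O3MBCMvvGljw6erlrrl1Nr3sXDrlB1BOndOvqyNqmh+cZ18OqSvh6m3axNWqV1cbJfNoqzlssznasngT8JNKl5Fhyos/xu9/8zUZg26C3ZB09dwbK1Rd3MuxRZ3tNbphGznsJzv3bfnwcDbLVvAYQ0xg0qjos2qWK2uW5Fjj6pqfzlGh1Q5d3tCGC418rBUFYdC/8zlBYr1r//UZ1LUiWDQeKPJkqa8V2bEJS8EwtZw005OUQA4e8FjVY6ivc+STXKbd6erk0RhhklUlGdoo2ZeIRk58/FvMrZoIqUmu++3wEV5NnVXa4hSeH5VwqA3QkMnVbQBFDMAbjcAAXY3o8nFX3TBxdazeCQ7ZGMomEqDgn6igXqgl4C8Dxr/6PLZmnHOgvDWguLVq0WxoWCHi0SChnBdwFhKgkto3NC3HIiuUoXs6YrND0kMUFIRVSUF1GInPbZXNWVHbYhOe4lwgJtlK415ZuR41c7xoJziYyM0gUJIqWp8fU+MjF1zpWt5vGip5sHGcbW1BWFdzGJzql3VcXDThKLhnZrYzIrGOlK0iaqxTKelnLzCZ5TEkc9PTGcXiDAVs1ZMSax7gEGWpkdvjnBndqWUh4620KnV5sDSJDmWRWd/mZtoUHpQajAu1swSTcpxUXOZdo2tjKi4T6lWL5hmw4C10lKkVal9jbaqqIyAMBtisHd6lMG0dre/k4ixl6A85Ih7iDKmTV2FkXedmESfjjF92fzPH0OakptWPZRnhZpllWd9d8pjGiZav6xusL7RnEOeurh8MgxOpdZpcqd1ln1UcW8zx6M2qrEeZDpBg2xTY2w7TCZGmeuor/WtZQ2D1bh2K6N8YmiNapdrlspuExFjy+GPczVAwoRZsz+4TxOq1PTdZ1K+rGW9wZbUhzeP47u6UUbAaWDD0GvXRLPYp/Gdm7I5LB557ezUWHrHRm6NpaiRs6lYFiNC4cpzNkR9m8yJcRmDf91OfrU8UD0+g3NPha5DUjvFw86oWlqtS1Gml3/Bm63Iu5uM2LKMFieKquRxqjdvTIt3X5pMtEZYMDRsr8ZdZZxOcrRYTRJyzeKTj1pUYVRqhn9jvJJt"/>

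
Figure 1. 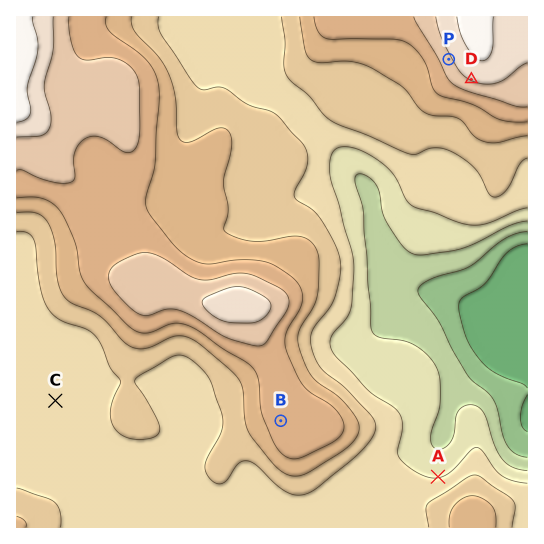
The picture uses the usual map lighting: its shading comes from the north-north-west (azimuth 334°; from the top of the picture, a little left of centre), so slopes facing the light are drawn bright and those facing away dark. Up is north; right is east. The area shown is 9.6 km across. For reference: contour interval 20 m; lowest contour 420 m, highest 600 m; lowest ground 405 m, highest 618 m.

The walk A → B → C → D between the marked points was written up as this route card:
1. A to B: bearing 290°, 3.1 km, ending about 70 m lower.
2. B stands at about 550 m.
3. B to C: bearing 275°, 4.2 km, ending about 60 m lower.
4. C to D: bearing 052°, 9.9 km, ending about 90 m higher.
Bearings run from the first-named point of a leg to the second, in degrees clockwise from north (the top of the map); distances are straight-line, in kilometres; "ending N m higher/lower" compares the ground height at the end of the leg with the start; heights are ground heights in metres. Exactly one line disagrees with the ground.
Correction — Line 1: it should read "ending about 70 m higher".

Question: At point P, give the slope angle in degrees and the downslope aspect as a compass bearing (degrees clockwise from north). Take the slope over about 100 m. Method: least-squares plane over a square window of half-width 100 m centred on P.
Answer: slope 5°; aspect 242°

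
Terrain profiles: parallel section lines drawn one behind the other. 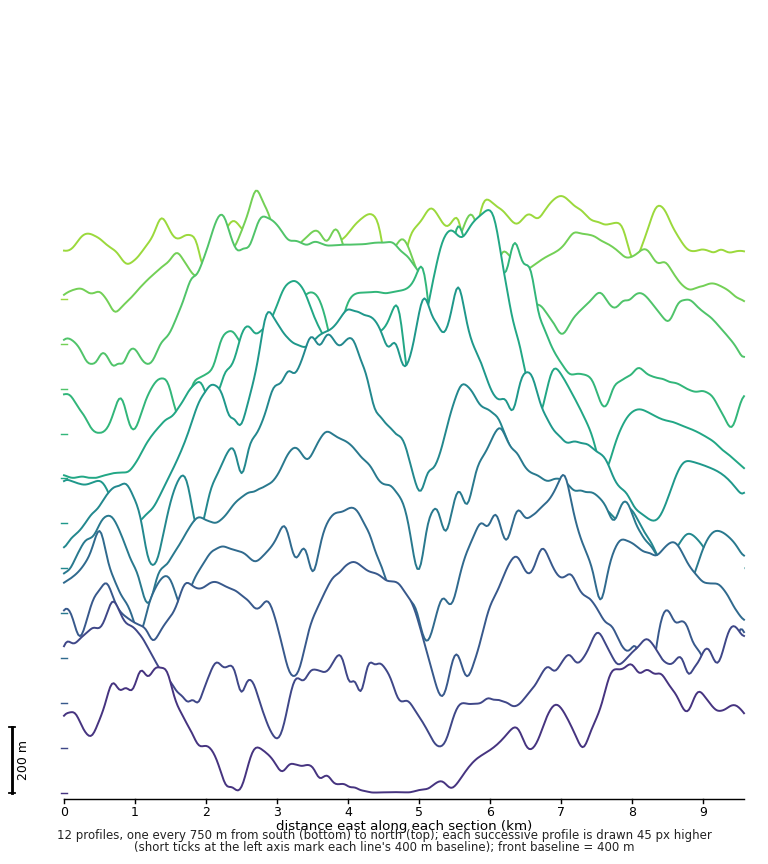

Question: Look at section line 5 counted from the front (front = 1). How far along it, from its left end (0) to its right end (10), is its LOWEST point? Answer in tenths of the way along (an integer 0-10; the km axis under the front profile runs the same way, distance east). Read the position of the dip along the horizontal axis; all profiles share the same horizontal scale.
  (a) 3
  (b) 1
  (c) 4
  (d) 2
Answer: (b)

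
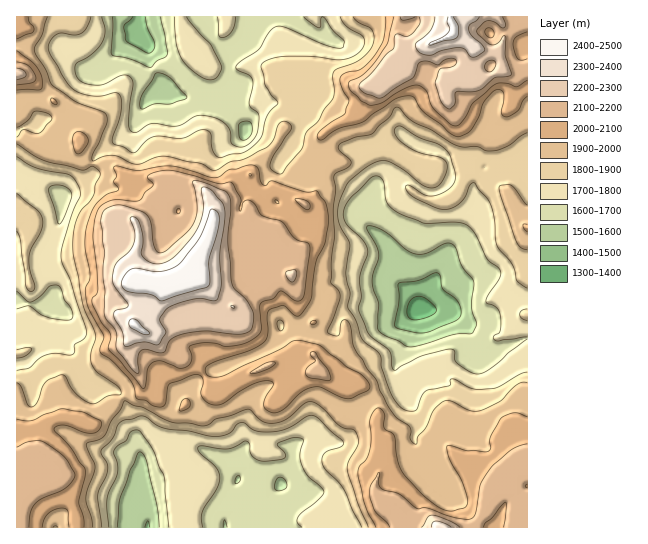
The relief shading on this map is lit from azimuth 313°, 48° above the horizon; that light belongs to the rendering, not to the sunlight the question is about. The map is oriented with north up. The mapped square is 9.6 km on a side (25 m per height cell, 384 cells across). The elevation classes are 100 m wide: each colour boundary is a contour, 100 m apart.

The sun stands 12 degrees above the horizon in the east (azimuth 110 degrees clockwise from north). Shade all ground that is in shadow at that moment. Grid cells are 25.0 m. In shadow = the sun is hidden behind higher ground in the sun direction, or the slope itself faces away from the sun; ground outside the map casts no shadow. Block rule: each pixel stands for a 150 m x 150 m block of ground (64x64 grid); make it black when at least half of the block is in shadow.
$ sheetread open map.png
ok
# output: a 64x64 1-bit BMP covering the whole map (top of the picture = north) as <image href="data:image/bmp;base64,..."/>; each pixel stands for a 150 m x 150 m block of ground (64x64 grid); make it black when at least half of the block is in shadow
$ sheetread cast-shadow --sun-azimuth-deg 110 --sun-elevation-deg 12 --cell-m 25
<image width="64" height="64" href="data:image/bmp;base64,Qk0+AgAAAAAAAD4AAAAoAAAAQAAAAEAAAAABAAEAAAAAAAACAAATCwAAEwsAAAIAAAAAAAAA////AAAAAAAGAOAwAD74iAYB4CAA+PHMAAHgIAP5Z8AAAeAwH/gP4AABwDB/+A/gAAHAGP/4H+AAAcAA//gf8AABwAH/+B/wAAHAAP/4GPyAAYAAf/gAfsABAAB/+BB/AAAAAD/4MHAAAAAAH/gwEPAAAAAHOHAM+CAABgY4eHx4cIAGABj4+AAmAQMAAPh8AA8HgAAA4H4AHgPgAAAAf2A+APg4AAD/cPwAfjgAYPIz/AAfgADwBwf4AAPoAPgHH/wAAOAAfmB//AAAQAB/4P/8AAAAgP/8//wAACAAf9z//gAAAAA/3P/8AAAAAB/g//wAAAAAD/D//AAAQAAP+P/+AABAAAf8//xwAAAABv7//PgAAAAABv/8/AAAAAAw/+5+EgAAAPb/7n8QAAAA/v/ufxAAAAB+/+R/CAAAAH5/8P8IAAAA/P/5/wgAAAD8////AAADAHj///8ICAcAcP///ukABwBw8nPx+EAAADAAd+P4YAADGAA/g/w4AAMABhOA/zgAAAAGA4A/HAAAAAADjj8cAAQADAOeP58ADAAIAbw/v4AcGAAADP+fwHgcAAAA/Afg+BwAMAA+D+B4DAB4AB4P8DgAADgAHh/4HAAAAAAGP/wbGAAA+B///gEAAAD4P//+QYEAAfgf///wEAAD8B////wYAAPwD////BAAA/AP///8AA=="/>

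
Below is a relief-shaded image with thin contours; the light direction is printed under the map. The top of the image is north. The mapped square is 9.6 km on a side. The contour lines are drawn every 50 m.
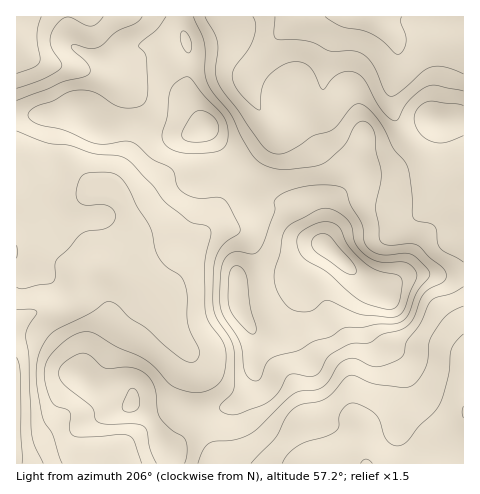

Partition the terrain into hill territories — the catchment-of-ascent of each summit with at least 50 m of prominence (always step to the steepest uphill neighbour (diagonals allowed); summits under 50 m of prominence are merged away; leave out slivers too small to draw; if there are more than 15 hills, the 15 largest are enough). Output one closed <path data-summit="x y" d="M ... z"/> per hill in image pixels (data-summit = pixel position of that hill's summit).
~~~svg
<path data-summit="327 248" d="M463 16l-164 0-23 22-25 33-3 6 1 12 12 23 12 14 1 12-19 26-27 24-15 32-15 19-10 23-11 15-17 14-12-3 17 19 7 20 18 29-2 14-12 26 0 14 5 6 24 18 7 12 5 18 247-1 0-287-16 0-14-6-10-13-18-19-8-14-6-16 0-20 6-21 0-21-5-10 42 3 28-1z"/><path data-summit="206 127" d="M298 16l-282 1 0 28 10 9 16 9 41 7 14 4 20 8 12 13 4 14 0 24-6 20-14 27 0 6 5 10 8 10 4 12 2 12-9 20-15 17 10 3 37 21 10-2 12-12 11-15 10-23 15-19 15-32 27-24 19-26 0-9-16-23-9-17-1-12 5-9 23-30z"/><path data-summit="131 405" d="M110 267l-14 1-9 5-6 6-4 19-9 8-15 5-19 1-18 10 0 141 200 1-2-11-5-14-10-11-18-12-5-6 0-14 12-26 2-14-14-22-11-27-20-21z"/><path data-summit="438 122" d="M396 37l-2 1 4 8 0 21-6 21 0 20 6 16 8 14 18 19 10 13 14 6 15 0 1-137z"/>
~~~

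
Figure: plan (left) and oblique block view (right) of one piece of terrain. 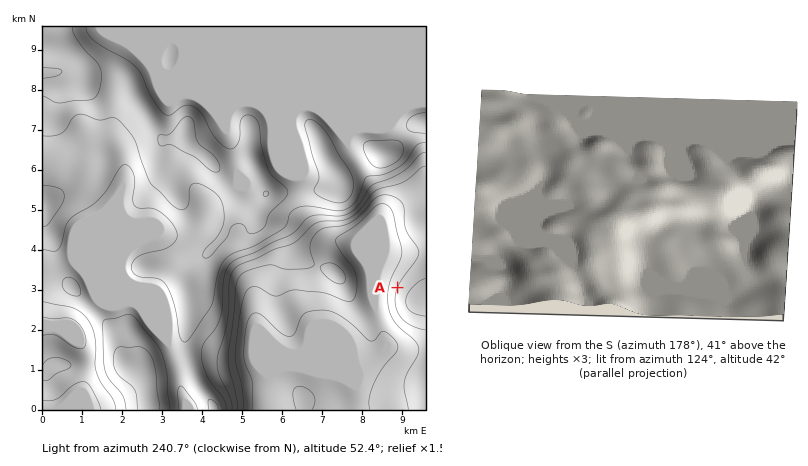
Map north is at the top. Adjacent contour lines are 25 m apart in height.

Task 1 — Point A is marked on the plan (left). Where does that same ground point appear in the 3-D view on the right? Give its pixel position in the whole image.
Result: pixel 764 248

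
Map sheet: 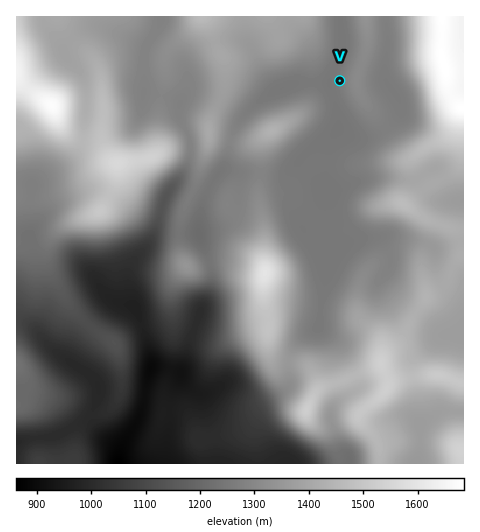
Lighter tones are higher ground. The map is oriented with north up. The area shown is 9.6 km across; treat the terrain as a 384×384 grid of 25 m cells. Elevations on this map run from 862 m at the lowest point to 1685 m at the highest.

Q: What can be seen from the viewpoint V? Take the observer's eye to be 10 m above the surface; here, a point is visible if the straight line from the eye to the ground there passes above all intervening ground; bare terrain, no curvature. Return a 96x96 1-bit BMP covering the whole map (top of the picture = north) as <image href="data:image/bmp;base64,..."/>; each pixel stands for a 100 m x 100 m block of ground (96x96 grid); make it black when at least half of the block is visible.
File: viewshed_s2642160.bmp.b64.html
<image width="96" height="96" href="data:image/bmp;base64,Qk2+BAAAAAAAAD4AAAAoAAAAYAAAAGAAAAABAAEAAAAAAIAEAAATCwAAEwsAAAIAAAAAAAAA////AAAAAAAAAAAAAAAAAAAAAAAAAAAAAAAAAAAAAAAAAAAAAAAAAAAAAAAAAAAAAAAAAAAAAAAAAAAAAAAAAAAAAAAAAAAAAAAAAAAAAAAAAAAAAAAAAAAAAAAAAAAAAAAAAAAAAAAAAAAAAAAAAAAAAAAAAAAAAAAAAAAAAAAAAAAAAAAAAACAAAAAAAAAAAAADADAAAAAAAAAAAAAHgBgAAAAAAAAAAAADwAwAAAAAAAAAAAABwAAAAAAAAAAAAAAA4AAAAAAAAAAAAAAA8AAAAAAAAAAAAAAA/gAAAAAAAAAAAAAAf8AAAAAAAAAAAAAAf+AAAAAAAAAAAAAA//gAAAAAAAAAAAAB//wAAAAAAAAAAAAP//+AAAAAAAAAAAAP/x/AAAAAAAAAAAAP/w/gAAAAAAAAAAAH/g/wAAAAAAAAAAAB/A/wAAAAAAAAAAAAeA/wAAAAAAAAAAAAMA/gAAAAAAAAAAAgAA/AAAAAAAAAAAAwAA/AAAAAAAAAAAAYAf+AAAAAAAAAAAAYD/8AAAAAAAAAAAAMP/4AAAAAAAAAAAAH//4AAAAAAAAAAAAH//wAAAAAAAAAAAAD//wAAAAAAAAAAAAD//gAAAAAAAAAAAAH//gAAAAAAAAAAAAH//gAAAAAAAAAAAA///gAAAAAAAAAAAH///gAAAAAAAAAAAP///AAAAAAAAAAAAP//+AAAAAAAAAAAAf//8AAAAAAAAAAAA///4AAAAAAAAAAAD///4AAAAAAAAAAAH///gAAAAAAAAAAAD///wAAAAAAAAAAAA///4AAAAAAAAAAAAf//4AAAAAAAAAAAAP//4AAAAAAAAAAAAPx/4AAAAAAAAAAAAPx/4AAAAAAAAAAAAPx/8AAAAAAAAAAAAPh//+AAAAAAAAAAADz///8AAAAAAAAAAAf/j/+AAAAAAAAAAAf/h/8AAAAAAAAAAAP/Af4AAAAADAAAAAH/AHwAAAAAAwAAAAH/AAAAAAAAAIAAAAD/AAAAAAAAACAAAAB/wAAAAAAAADAAAAB///wAAAAAMDgAAAA///8AAAAAcDwAAAAf///AAAAA8DwAAAAf/gPgAAABwDgAAAAP/AAwAAABgDAGAAAP+AAAAAIBgAAHAAAH+AAAAAMDgAAHgAAH8AABAAcBAAAHgBwD8AABAAcBAAAH4D/H4AADgAcBAAAD8D//4AADgA8AAAAD/D//4AAHgA8AAAAB/z//wAAHgA8AAAAA////wAAHAA8AAAAA//n/wAAPAB8AAAAAf/x/8AAOAH4AAAAAf/5/8AAOB/AAAAAAf/+/8AAOD4AAAAAAf///8AAeDwAAAAAAf///8AA+DgAAAAAAf///8AA+DgAAAAAAf///+AB8DgAAAAAAfz//+AB8DAAAAAAAfB///AB8CAAAAAAAcA///gB8AAAAAAAAAAf//gB8AAAAAAAAAAP//gB8AAAAAAAAAAH//gB8AAAAAAAAAAD//gD8AAAAAAAAAAD//gD8AAAAAAAAAAB//gD8AAAAAAAAAAA//gD8A="/>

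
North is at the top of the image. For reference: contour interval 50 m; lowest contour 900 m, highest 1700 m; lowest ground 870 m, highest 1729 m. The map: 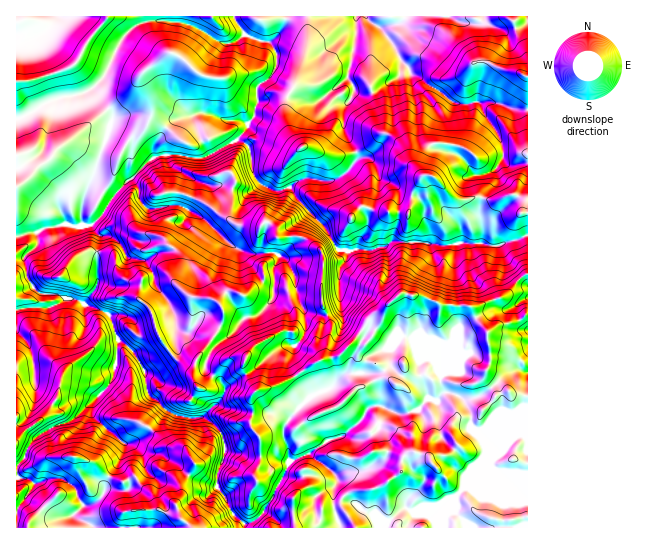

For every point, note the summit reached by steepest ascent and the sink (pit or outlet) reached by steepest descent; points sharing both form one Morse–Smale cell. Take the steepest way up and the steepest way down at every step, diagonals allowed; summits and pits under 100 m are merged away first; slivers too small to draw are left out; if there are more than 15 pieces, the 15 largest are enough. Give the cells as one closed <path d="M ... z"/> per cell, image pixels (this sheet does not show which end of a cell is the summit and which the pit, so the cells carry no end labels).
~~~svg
<path d="M310 212l-19 18 0 15-12 12-6 12 0 28-10 14-8 5-12 3-9 12-11-2-17-12-5 0-14 15-8-1-2-3-2 3 0 19-31 21 4 23 21 18 21 7 13-2 17 14 3 4 2 18-8 20 0 14 7 8 8 18 12 10 1 5 282 0 1-293-27 10-12 0-8-2-43 2-12-2-35-2-6 6-6 0-8 4-30 0-5-4-11-20z"/><path d="M241 140l-4 0-32 17-16 0-8-2-18 0-9 2-38 36-13 21-12 11-18 2-10-3-47 13 0 72 33-1 16-9 13 1 31 15 10 26-4 30-6 14-36 35-16 5-18 10-8 8-7 15-8 8 1 62 227-1 0-4-12-10-8-18-7-8 0-14 8-20-2-18-13-14-7-4-13 2-13-3-12-7-10-10-7-5-4-23 31-21 0-19 2-3 2 3 8 1 14-15 5 0 17 12 11 2 9-12 12-3 7-4 11-15 0-28 6-12 12-12 0-15 18-19-13-13-6-10-16 3-12-6-6-6-4-9-3-23z"/><path d="M167 16l-151 1 1 219 46-12 10 3 18-2 12-11 13-21 38-36 9-2 42 2 30-16 12-12 1-6 7-8 2-12 0-16 15-12 4-8 1-10-5-12-26-10-9 6-12 3-34-19-22-4z"/><path d="M403 63l-2 10-4 6-27 14-9 2-7-4-3 8-6 6-1 25 13 25 0 4-9 12-10 8-8 2-15-2-12 0-6 2-6 6 5 11 29 29 11 20 5 4 30 0 8-4 6 0 6-6 35 2 12 2 21-2 42 2 25-9 2-2 0-71-18 2-8-5-11 12-17 3-10-16-6-4-20-6-5-6 4-32-12-17-12-11-4-14z"/><path d="M355 16l-69 0-2 10-4 7-9 8-3 1 8 9 0 16-5 10-12 8-4 30-18 24 12 8 3 23 4 9 6 6 12 6 7 0 9-3 7-7 6-2 12 0 8 2 12-1 12-8 10-13-1-8-12-21 0-23 4-5-11-11 0-5 10-7 4-13 5-29z"/><path d="M73 299l-8 0-16 9-26 0-7 2 1 155 7-7 7-15 8-8 18-10 16-5 36-35 4-8 6-36-8-24-12-8z"/><path d="M451 16l-45 0-5 7-20 6 12 16 7 14 9 10 2 5 28 17 12 10 7 3 32-3 24 8 13 0 1-86-23 8-20-8-3-6-5 7-7 0-12-3z"/><path d="M414 75l-3 0 2 8 12 11 12 17-4 32 5 6 20 6 6 4 10 16 17-3 11-12 8 5 18-3-1-53-13 0-24-8-32 3z"/><path d="M405 16l-49 1 0 20-8 40-11 9 0 5 9 10 5-2 3-8 7 4 9-2 30-18 3-12-10-18-12-16 20-6z"/><path d="M285 16l-116 0-1 5 23 4 30 18 8 1 8-3 8-6 16 6 10 0 12-12 2-7z"/><path d="M527 16l-75 1 6 4 12 3 7 0 5-7 3 6 22 8 18-6 3-3z"/>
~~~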